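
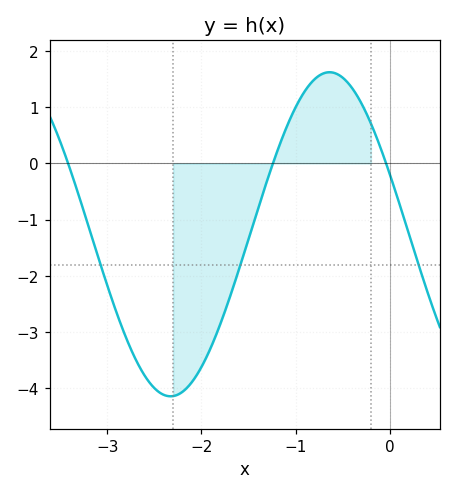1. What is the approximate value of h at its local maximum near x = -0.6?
1.6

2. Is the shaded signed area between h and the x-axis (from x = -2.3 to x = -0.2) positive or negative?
negative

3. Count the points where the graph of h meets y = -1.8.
3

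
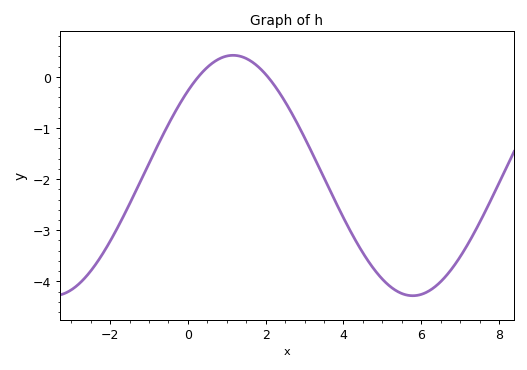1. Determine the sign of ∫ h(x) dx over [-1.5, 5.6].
negative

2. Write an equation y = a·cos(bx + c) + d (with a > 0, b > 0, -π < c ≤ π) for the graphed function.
y = 2.35cos(0.68x - 0.79) - 1.93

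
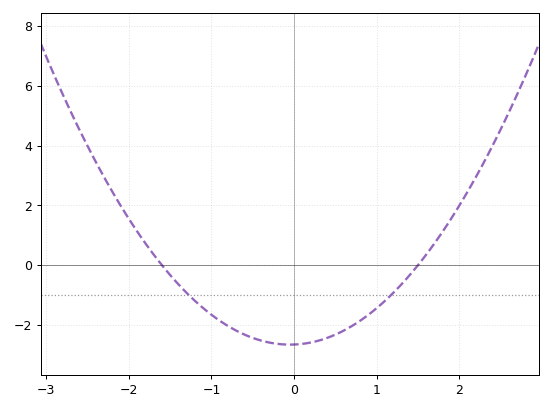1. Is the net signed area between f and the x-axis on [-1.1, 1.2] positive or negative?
negative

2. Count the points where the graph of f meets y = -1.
2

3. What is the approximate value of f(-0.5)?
-2.4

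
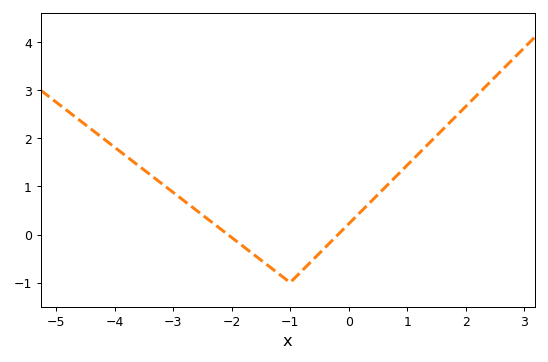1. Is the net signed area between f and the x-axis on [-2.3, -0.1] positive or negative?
negative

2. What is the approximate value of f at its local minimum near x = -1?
-1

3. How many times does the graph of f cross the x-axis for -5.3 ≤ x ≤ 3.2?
2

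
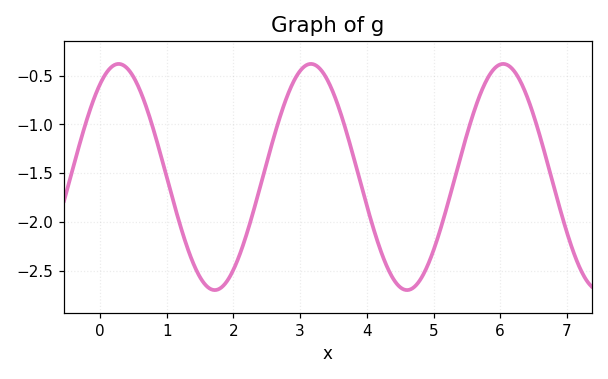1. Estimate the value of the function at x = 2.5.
-1.4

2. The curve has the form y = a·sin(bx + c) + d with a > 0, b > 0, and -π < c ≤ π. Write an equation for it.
y = 1.16sin(2.2x + 0.96) - 1.54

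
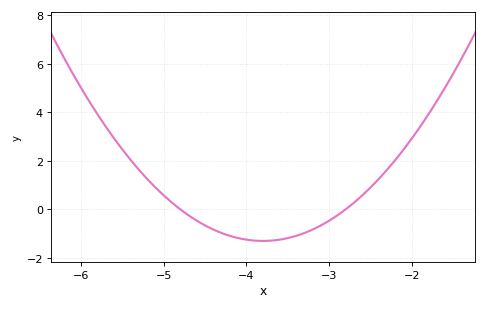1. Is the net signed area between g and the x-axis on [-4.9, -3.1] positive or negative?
negative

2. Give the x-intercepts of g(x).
-4.8, -2.8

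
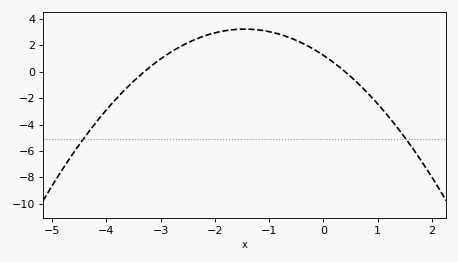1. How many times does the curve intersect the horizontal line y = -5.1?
2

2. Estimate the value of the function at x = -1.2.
3.16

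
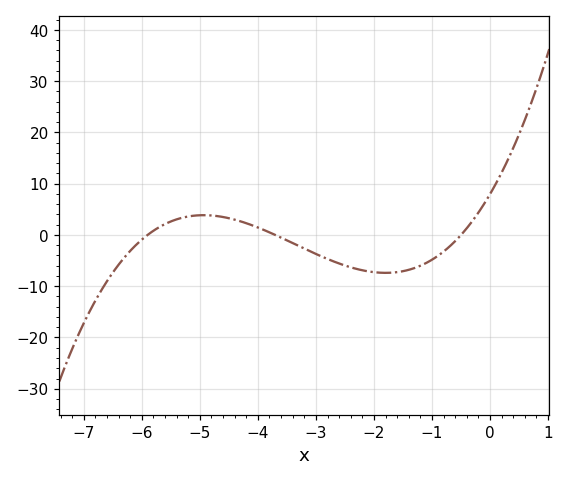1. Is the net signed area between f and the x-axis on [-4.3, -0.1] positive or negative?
negative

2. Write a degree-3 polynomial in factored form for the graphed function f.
y = 0.73(x + 5.9)(x + 3.7)(x + 0.5)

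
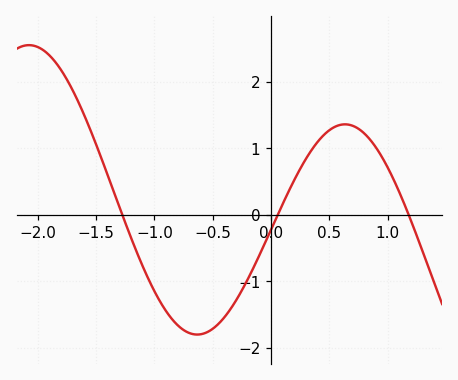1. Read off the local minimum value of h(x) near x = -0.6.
-1.8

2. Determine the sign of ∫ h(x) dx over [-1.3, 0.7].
negative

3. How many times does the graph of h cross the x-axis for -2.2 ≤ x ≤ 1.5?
3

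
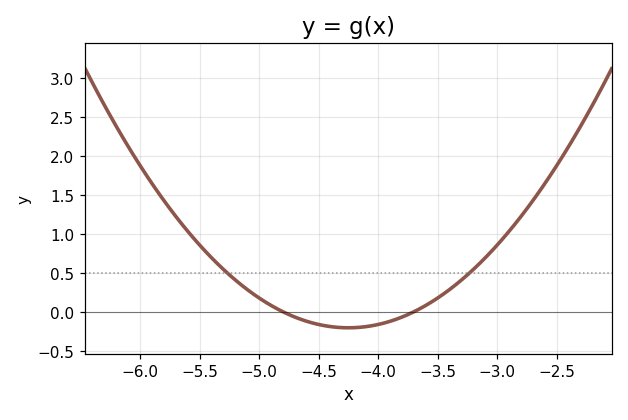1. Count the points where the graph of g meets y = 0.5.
2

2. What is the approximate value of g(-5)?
0.2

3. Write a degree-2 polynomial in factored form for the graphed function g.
y = 0.68(x + 4.8)(x + 3.7)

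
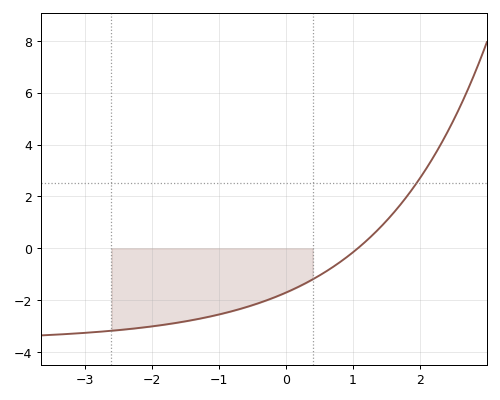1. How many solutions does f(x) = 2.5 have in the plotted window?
1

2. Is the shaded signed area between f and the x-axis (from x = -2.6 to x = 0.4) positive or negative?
negative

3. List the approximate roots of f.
1.07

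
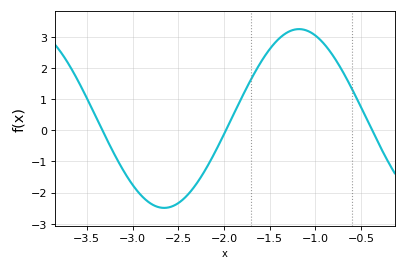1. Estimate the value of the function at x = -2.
-0.1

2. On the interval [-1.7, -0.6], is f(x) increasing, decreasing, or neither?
neither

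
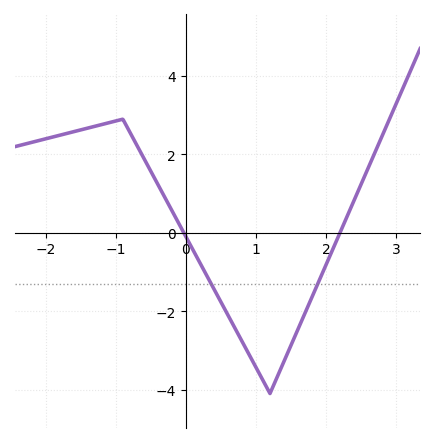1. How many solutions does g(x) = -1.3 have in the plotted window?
2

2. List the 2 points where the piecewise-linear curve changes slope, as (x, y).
(-0.9, 2.9); (1.2, -4.1)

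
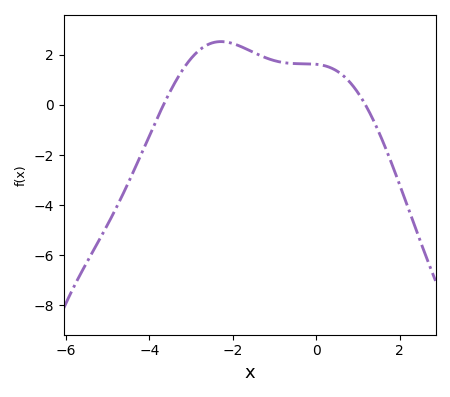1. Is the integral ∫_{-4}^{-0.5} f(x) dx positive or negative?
positive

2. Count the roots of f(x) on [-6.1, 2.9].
2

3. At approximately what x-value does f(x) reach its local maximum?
-2.2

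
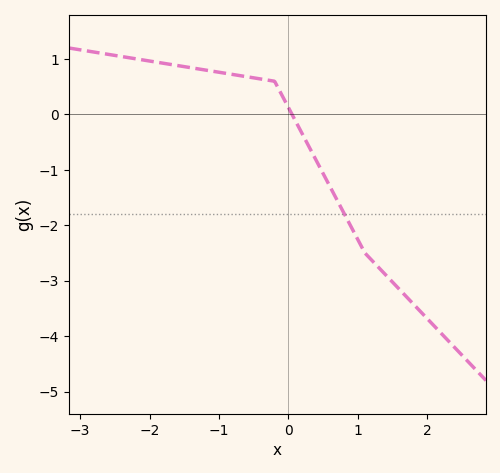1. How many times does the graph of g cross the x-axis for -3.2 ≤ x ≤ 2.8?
1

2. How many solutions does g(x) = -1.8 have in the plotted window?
1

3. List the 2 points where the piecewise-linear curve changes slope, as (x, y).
(-0.2, 0.6); (1.1, -2.5)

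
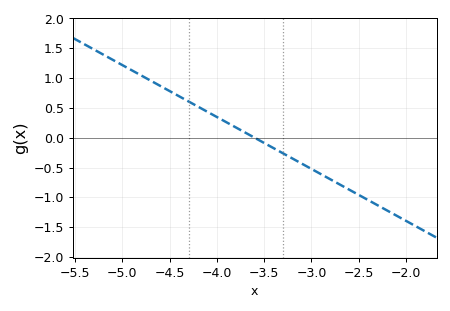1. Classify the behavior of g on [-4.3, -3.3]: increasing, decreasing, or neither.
decreasing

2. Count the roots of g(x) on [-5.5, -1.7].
1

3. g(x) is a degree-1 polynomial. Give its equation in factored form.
y = -0.87(x + 3.6)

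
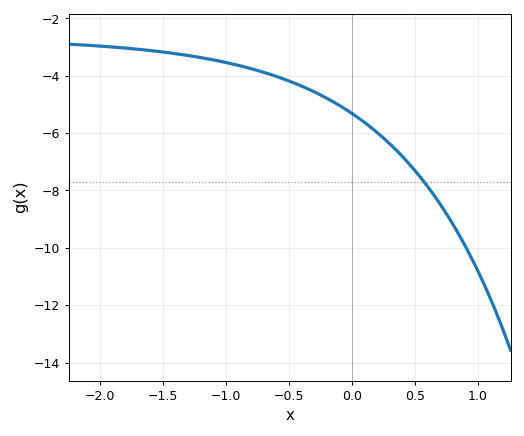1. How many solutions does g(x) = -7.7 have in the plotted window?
1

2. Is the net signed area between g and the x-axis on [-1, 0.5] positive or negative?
negative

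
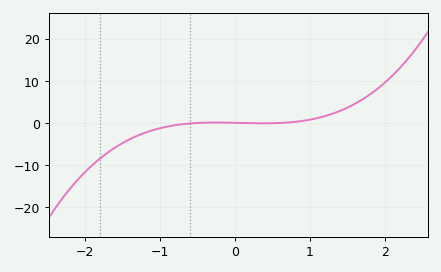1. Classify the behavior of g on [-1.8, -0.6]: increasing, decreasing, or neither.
increasing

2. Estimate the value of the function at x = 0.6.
0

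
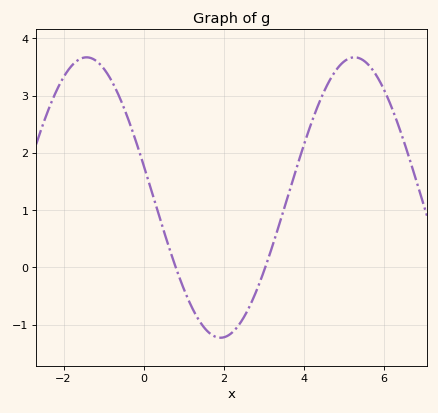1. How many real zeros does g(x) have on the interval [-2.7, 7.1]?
2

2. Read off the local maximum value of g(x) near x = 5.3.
3.67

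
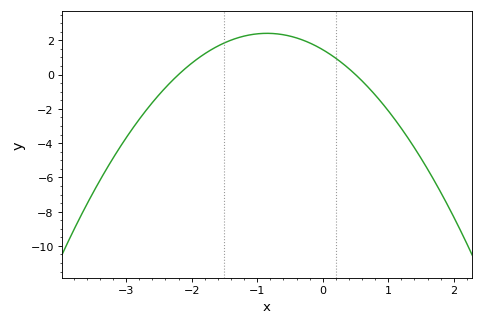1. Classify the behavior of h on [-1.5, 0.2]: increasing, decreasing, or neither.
neither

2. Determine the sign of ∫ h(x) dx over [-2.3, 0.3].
positive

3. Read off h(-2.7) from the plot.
-2.2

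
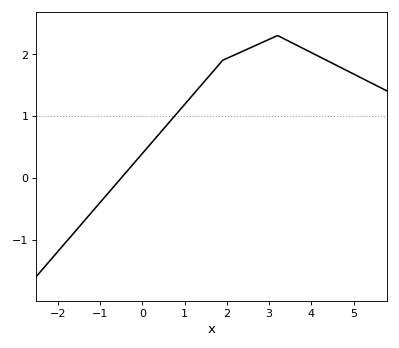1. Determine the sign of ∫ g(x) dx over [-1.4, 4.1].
positive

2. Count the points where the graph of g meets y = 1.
1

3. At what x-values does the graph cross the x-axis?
-0.498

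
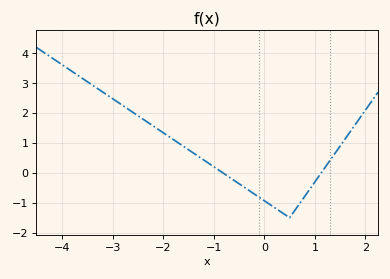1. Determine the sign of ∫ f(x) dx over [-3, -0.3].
positive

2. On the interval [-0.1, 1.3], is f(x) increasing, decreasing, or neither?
neither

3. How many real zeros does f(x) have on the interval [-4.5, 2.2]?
2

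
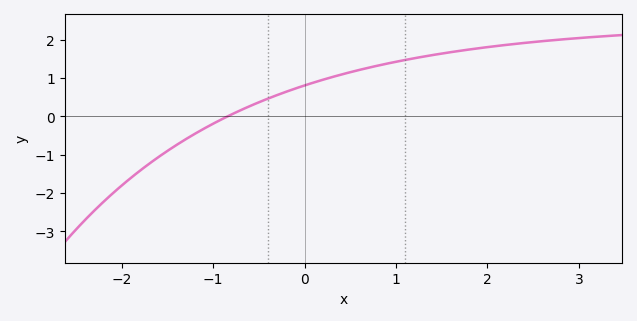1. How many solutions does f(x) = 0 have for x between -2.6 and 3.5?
1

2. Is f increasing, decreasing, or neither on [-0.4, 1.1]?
increasing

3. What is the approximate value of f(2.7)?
2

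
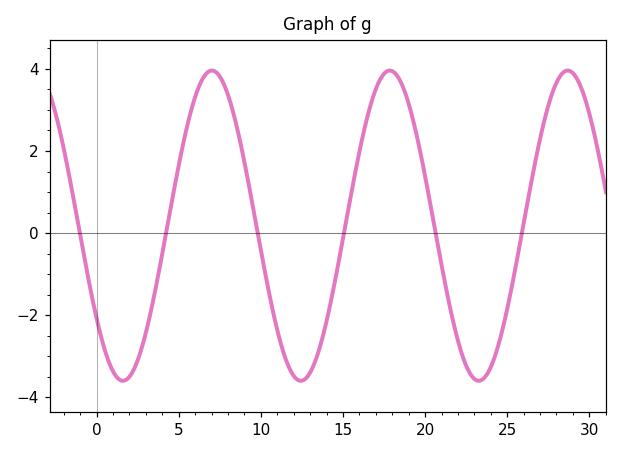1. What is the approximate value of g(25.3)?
-1.2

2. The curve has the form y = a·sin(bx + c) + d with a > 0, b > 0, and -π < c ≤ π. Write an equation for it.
y = 3.78sin(0.58x - 2.5) + 0.18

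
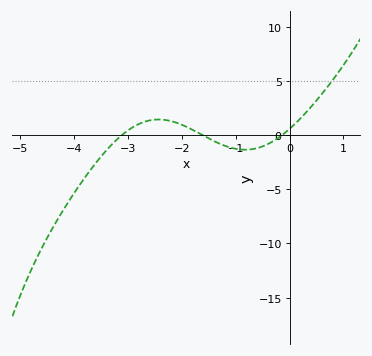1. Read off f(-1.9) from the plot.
0.727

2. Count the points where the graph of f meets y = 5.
1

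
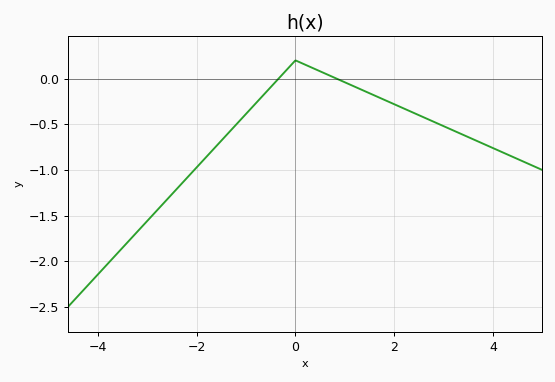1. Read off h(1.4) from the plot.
-0.15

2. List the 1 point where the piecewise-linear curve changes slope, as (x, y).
(0, 0.2)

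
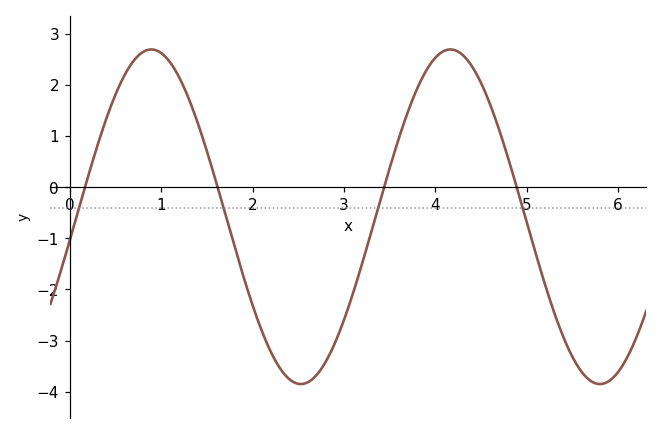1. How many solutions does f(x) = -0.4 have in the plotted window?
4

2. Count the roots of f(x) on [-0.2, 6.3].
4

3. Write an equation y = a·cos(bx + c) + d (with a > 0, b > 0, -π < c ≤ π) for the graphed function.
y = 3.27cos(1.9x - 1.7) - 0.58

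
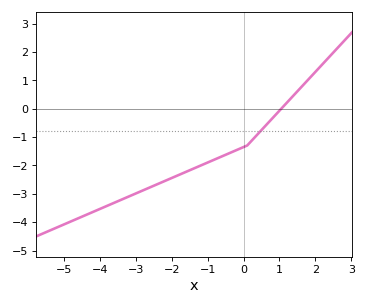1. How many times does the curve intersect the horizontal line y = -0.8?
1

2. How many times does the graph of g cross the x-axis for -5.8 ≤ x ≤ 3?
1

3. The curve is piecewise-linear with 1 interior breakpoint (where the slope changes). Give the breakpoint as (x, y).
(0.1, -1.3)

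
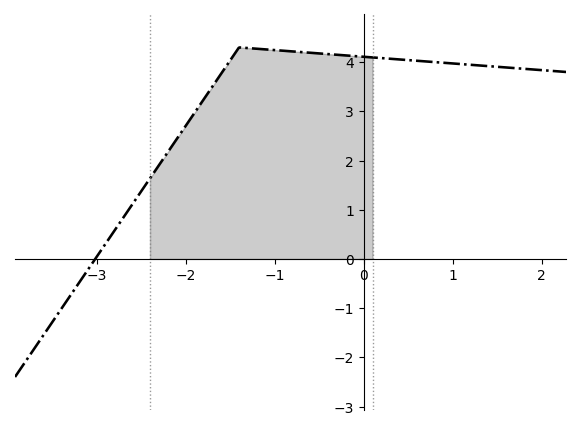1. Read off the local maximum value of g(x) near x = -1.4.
4.3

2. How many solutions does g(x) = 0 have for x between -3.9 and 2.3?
1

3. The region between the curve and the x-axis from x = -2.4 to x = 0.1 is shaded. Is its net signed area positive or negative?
positive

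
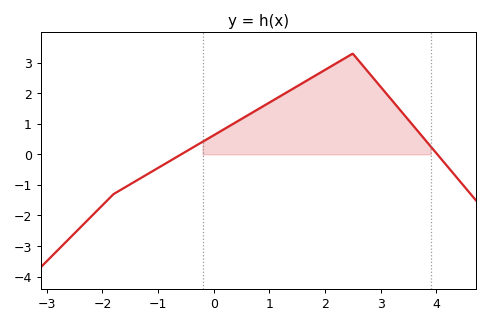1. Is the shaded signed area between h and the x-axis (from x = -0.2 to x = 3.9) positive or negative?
positive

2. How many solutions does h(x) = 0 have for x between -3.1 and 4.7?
2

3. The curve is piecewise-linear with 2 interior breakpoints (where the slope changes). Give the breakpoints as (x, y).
(-1.8, -1.3); (2.5, 3.3)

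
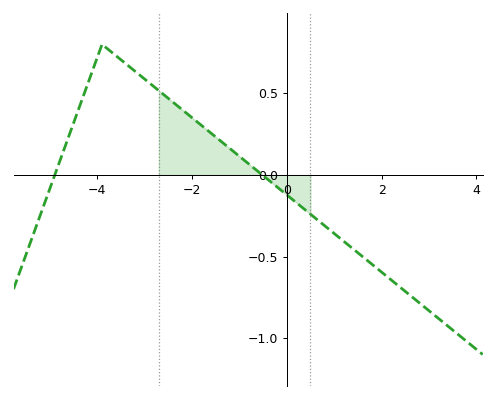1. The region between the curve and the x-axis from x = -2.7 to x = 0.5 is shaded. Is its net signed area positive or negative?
positive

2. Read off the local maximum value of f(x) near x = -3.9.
0.8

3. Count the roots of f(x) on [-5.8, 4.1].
2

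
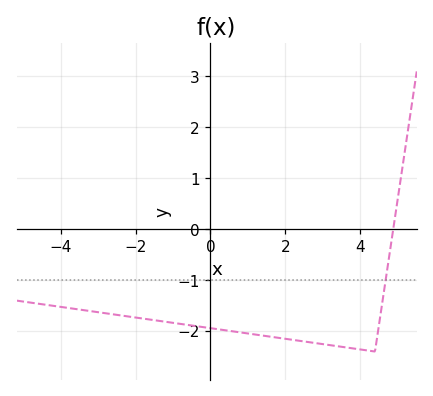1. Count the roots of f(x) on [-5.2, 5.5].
1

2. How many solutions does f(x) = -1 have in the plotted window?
1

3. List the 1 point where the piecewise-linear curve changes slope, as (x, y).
(4.4, -2.4)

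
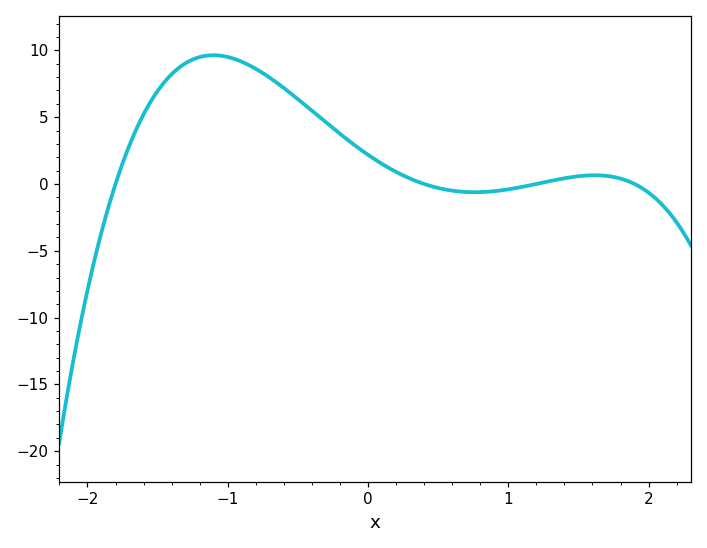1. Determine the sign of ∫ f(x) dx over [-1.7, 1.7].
positive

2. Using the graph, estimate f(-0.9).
9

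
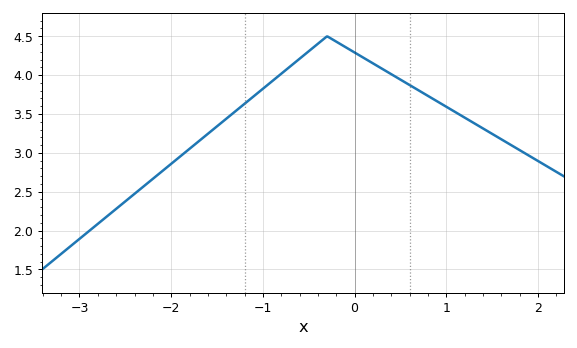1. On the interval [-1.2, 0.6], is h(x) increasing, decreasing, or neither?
neither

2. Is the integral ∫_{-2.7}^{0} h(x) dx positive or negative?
positive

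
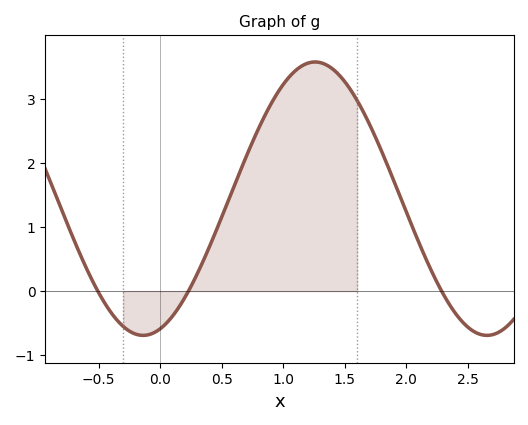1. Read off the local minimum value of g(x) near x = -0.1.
-0.7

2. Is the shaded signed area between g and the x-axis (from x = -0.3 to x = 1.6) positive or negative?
positive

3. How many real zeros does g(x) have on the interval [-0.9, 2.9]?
3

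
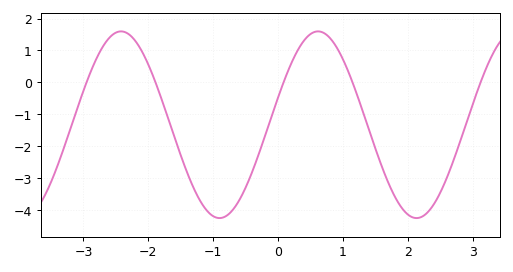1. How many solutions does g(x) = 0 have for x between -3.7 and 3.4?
5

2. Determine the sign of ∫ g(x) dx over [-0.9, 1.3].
negative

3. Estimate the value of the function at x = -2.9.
0.3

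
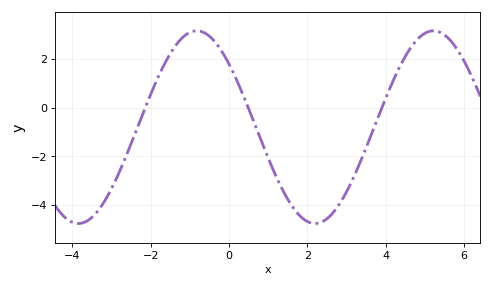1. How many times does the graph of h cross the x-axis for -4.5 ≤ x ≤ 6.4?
3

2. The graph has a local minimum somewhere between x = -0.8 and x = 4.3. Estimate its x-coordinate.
2.19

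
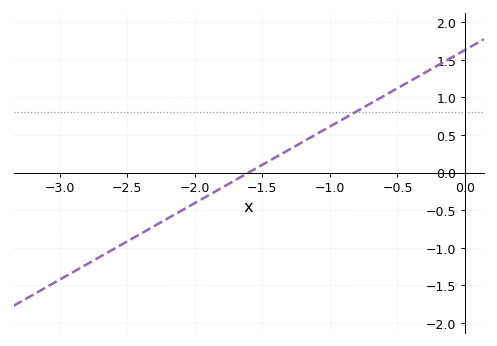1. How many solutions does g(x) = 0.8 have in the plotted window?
1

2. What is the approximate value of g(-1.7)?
-0.1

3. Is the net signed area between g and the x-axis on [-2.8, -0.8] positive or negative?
negative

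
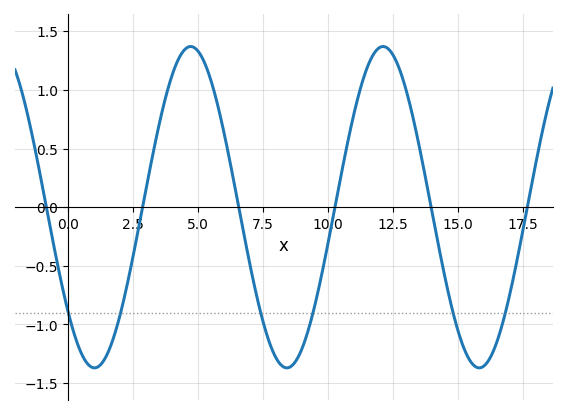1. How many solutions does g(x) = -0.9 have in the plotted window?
6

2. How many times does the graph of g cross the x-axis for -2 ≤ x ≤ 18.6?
6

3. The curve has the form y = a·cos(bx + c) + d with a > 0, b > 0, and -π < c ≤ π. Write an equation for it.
y = 1.37cos(0.85x + 2.3) + 0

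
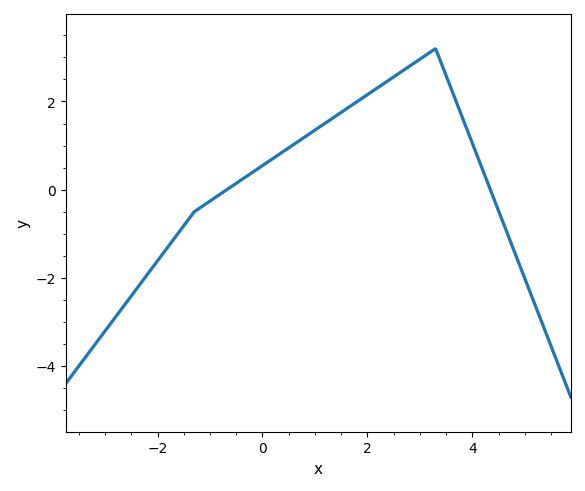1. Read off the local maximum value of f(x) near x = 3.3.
3.2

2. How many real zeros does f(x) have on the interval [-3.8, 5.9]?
2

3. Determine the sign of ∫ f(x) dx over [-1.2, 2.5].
positive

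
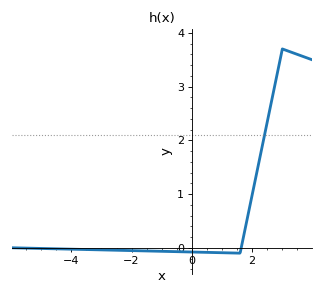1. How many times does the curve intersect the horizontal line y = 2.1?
1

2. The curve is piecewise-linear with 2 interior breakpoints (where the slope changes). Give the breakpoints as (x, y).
(1.6, -0.1); (3, 3.7)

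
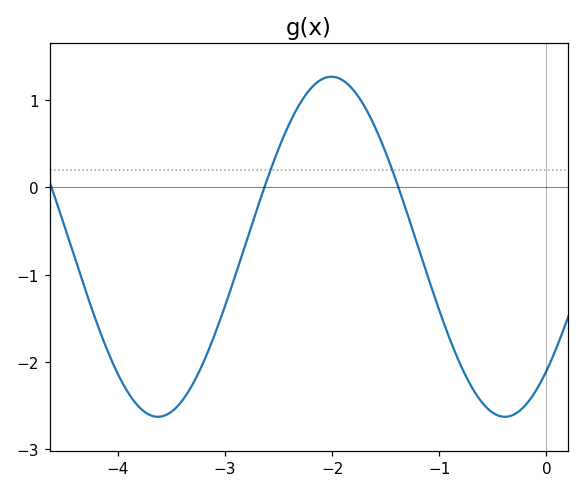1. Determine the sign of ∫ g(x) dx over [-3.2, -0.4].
negative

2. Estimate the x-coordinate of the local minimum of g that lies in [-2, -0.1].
-0.4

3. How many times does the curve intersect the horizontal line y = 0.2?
2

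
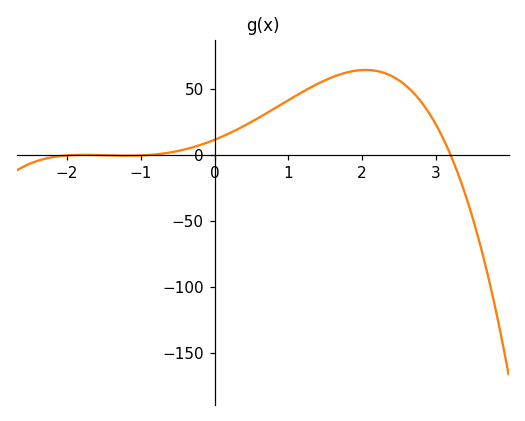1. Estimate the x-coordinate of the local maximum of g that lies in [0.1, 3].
2.05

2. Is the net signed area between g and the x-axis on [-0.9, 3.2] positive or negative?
positive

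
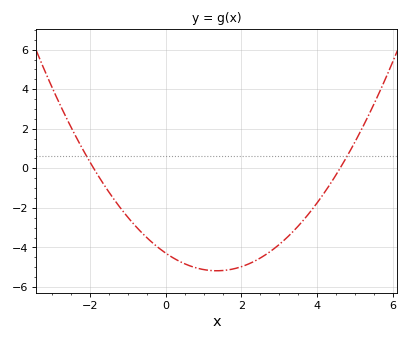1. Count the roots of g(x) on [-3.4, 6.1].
2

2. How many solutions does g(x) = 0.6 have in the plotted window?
2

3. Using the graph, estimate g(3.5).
-2.91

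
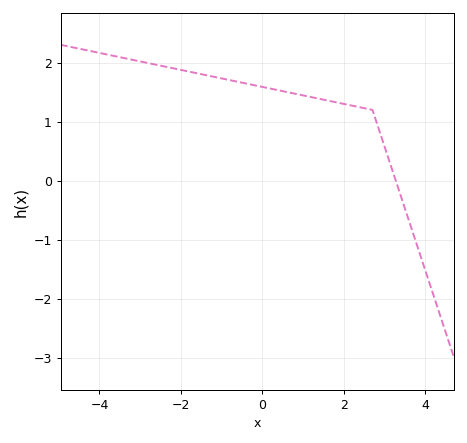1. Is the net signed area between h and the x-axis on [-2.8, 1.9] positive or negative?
positive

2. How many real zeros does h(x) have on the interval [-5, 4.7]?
1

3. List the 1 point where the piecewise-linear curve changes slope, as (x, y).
(2.7, 1.2)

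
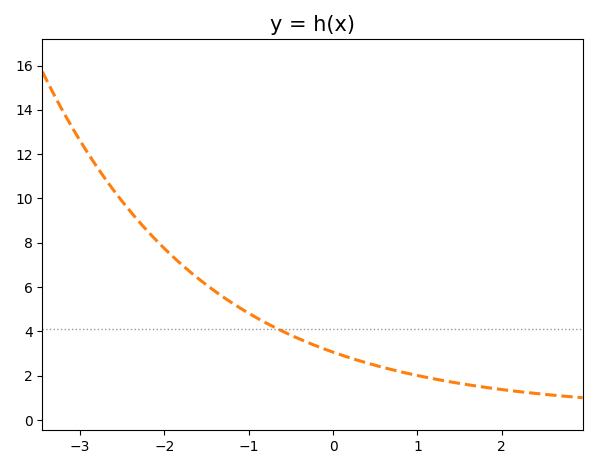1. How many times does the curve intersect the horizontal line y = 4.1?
1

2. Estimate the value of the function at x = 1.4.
1.8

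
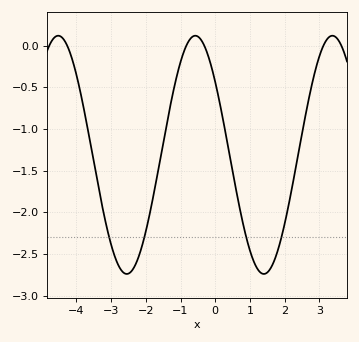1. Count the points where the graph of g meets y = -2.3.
4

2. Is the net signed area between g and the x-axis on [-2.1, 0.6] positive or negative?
negative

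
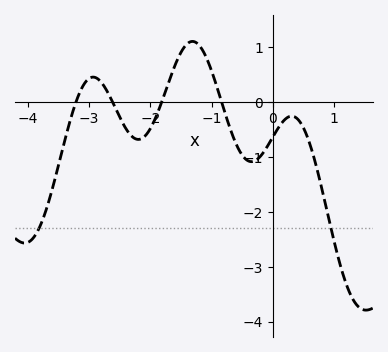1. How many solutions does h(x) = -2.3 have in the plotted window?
2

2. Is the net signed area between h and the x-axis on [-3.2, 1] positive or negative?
negative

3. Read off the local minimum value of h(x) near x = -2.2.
-0.678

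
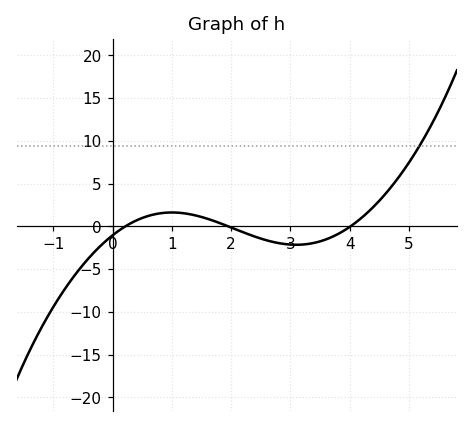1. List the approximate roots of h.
0.215, 1.95, 4.01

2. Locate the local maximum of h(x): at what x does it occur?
1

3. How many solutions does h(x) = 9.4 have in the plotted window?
1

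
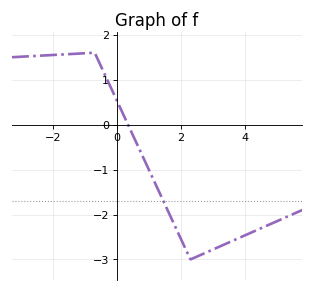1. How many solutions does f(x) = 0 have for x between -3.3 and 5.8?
1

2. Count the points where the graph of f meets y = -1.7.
1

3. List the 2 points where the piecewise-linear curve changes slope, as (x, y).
(-0.7, 1.6); (2.3, -3)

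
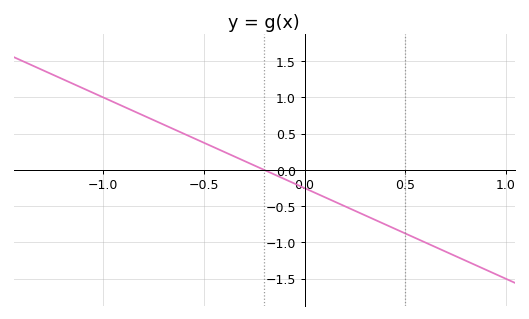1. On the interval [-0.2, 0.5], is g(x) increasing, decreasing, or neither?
decreasing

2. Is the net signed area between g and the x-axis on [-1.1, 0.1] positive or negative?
positive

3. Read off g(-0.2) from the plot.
0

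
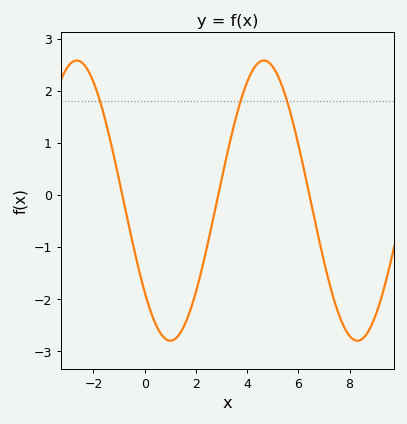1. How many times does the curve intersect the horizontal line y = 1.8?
3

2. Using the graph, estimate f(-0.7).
-0.402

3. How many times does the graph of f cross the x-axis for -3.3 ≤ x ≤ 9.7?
3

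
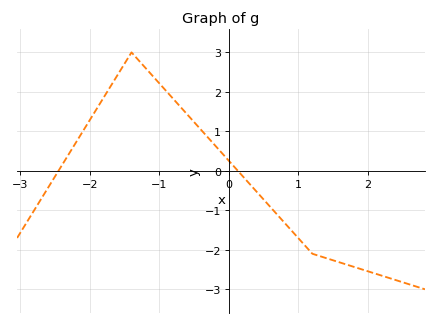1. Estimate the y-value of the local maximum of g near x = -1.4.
3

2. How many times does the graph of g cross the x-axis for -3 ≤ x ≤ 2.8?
2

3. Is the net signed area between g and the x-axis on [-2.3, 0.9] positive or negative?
positive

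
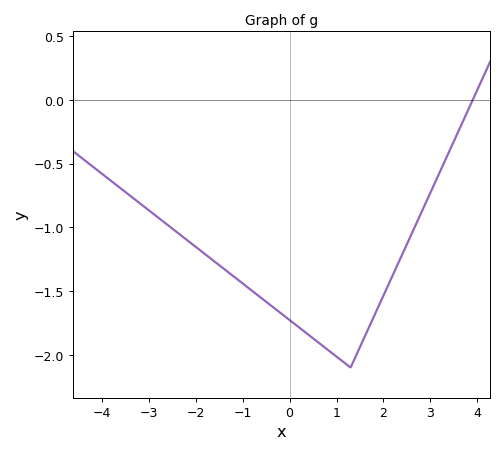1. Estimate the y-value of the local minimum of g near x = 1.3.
-2.1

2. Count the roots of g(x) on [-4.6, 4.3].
1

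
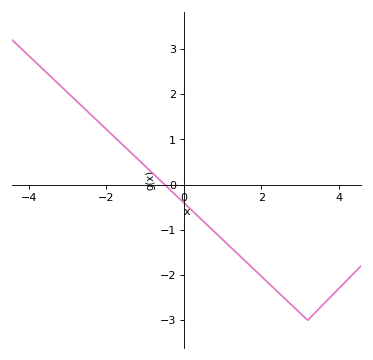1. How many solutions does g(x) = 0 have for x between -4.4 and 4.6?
1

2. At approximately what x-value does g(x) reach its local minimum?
3.2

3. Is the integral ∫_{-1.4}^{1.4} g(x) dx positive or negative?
negative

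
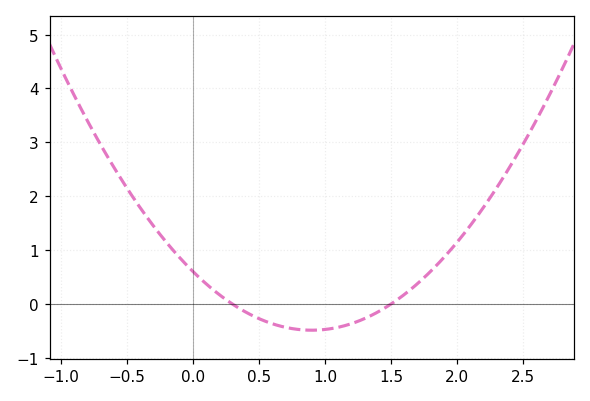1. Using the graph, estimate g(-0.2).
1.1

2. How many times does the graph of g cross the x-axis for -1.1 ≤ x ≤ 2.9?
2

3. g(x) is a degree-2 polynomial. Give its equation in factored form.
y = 1.35(x - 0.3)(x - 1.5)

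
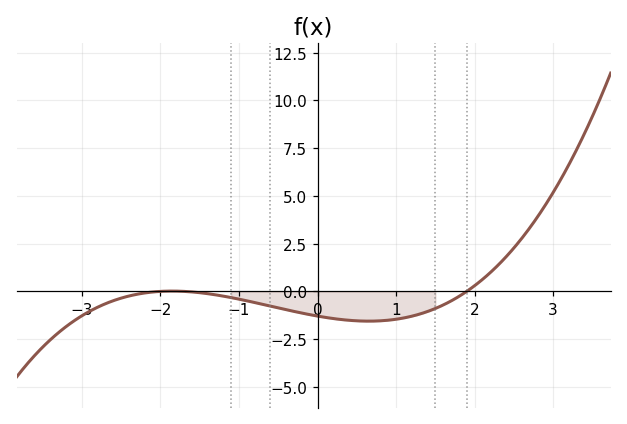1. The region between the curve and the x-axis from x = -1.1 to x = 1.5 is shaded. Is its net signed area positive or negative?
negative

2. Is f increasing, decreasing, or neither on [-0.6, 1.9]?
neither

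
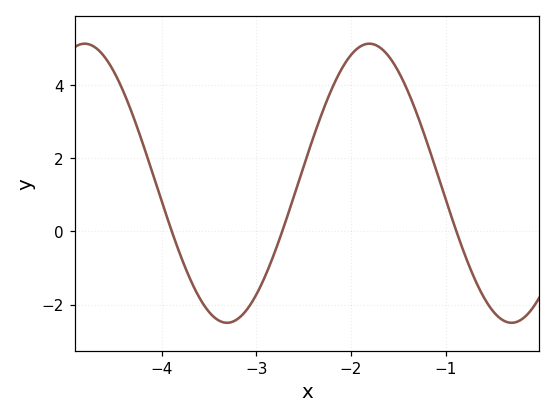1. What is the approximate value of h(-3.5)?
-2.2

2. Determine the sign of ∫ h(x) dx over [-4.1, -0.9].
positive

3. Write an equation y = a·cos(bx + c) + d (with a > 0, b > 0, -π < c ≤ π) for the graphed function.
y = 3.82cos(2.1x - 2.5) + 1.32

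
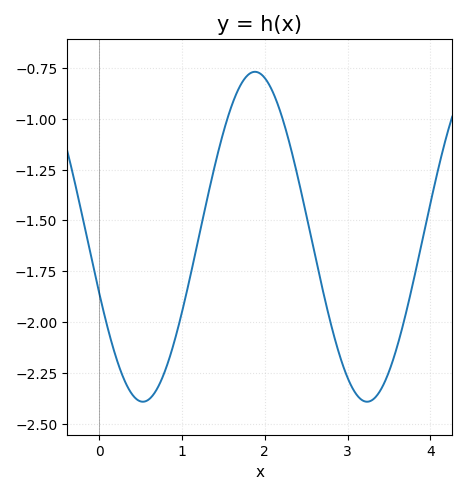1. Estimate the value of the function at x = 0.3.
-2.28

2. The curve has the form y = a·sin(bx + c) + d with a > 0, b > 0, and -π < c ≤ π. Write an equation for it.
y = 0.81sin(2.3x - 2.8) - 1.58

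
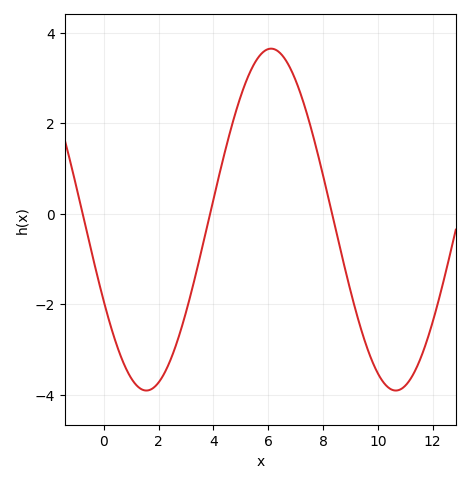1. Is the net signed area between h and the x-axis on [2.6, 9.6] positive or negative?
positive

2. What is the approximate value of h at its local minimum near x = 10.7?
-4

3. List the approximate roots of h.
-0.8, 3.8, 8.4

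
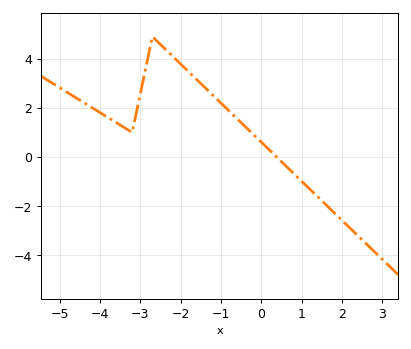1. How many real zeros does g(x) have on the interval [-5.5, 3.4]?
1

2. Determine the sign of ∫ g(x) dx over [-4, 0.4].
positive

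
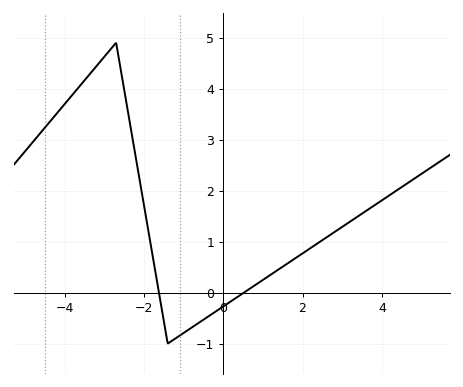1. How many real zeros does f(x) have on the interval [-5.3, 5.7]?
2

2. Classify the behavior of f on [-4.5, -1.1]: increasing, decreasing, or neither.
neither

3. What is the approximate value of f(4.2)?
1.91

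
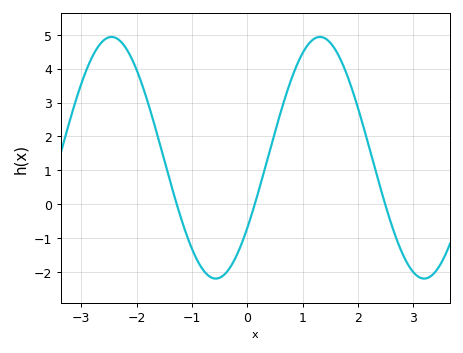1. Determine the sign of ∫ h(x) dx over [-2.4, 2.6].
positive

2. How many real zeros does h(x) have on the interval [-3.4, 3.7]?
3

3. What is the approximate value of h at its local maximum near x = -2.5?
4.9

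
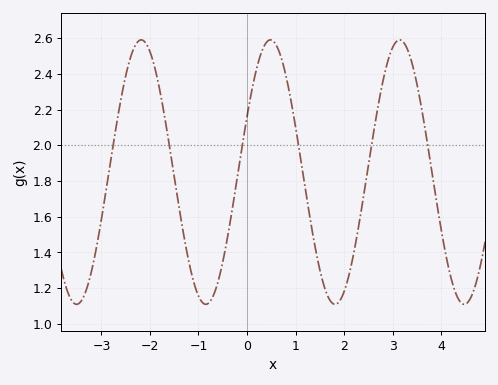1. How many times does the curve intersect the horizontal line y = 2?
6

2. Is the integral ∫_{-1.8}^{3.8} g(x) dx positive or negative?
positive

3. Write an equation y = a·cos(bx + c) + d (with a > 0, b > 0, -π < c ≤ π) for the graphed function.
y = 0.74cos(2.4x - 1.1) + 1.85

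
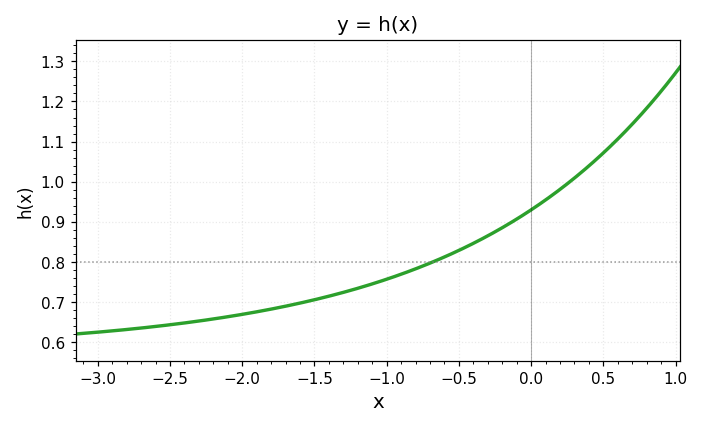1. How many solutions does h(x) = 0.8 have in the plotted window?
1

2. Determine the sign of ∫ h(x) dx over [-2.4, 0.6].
positive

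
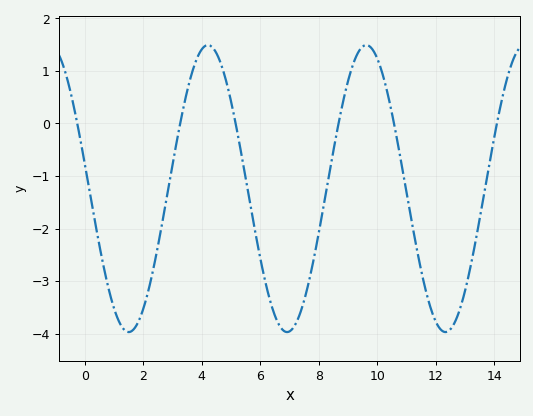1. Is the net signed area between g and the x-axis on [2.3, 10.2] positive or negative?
negative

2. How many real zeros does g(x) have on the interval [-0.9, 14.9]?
6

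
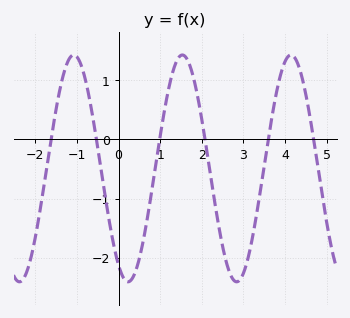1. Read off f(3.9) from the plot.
1.1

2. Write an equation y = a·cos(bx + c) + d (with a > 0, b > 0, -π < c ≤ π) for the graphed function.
y = 1.92cos(2.4x + 2.6) - 0.49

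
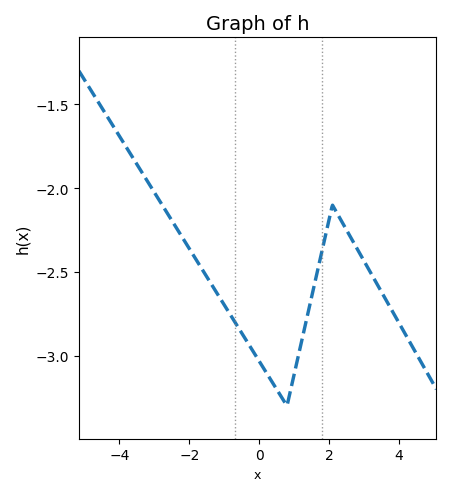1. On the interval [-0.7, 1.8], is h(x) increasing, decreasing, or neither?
neither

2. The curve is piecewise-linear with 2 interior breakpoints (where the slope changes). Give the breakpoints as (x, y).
(0.8, -3.3); (2.1, -2.1)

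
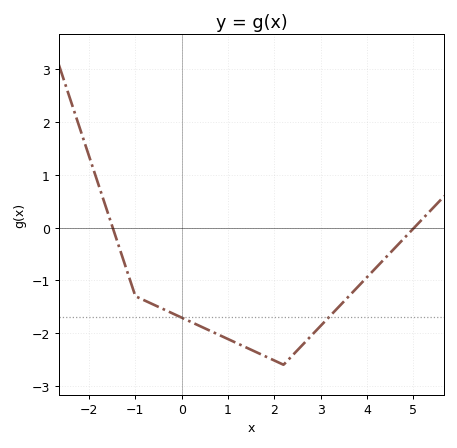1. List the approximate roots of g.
-1.4, 5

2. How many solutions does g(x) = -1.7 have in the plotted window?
2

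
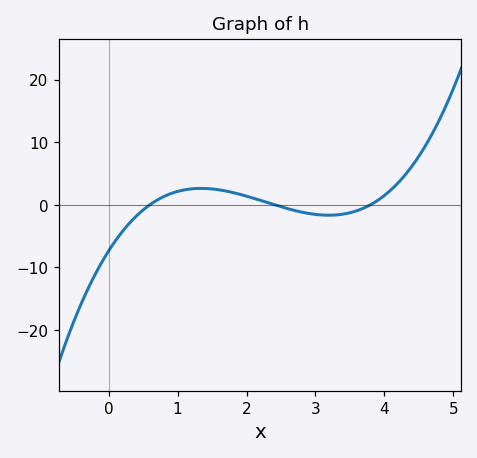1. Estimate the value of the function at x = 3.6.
-0.972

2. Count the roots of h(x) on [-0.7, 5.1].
3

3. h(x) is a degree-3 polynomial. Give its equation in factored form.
y = 1.35(x - 0.6)(x - 2.4)(x - 3.8)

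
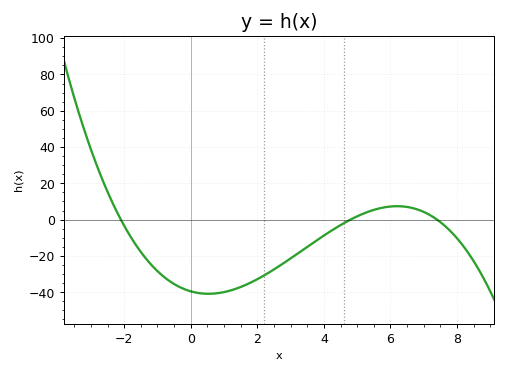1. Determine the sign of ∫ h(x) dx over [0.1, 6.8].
negative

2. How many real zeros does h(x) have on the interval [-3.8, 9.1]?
3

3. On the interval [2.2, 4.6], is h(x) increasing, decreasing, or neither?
increasing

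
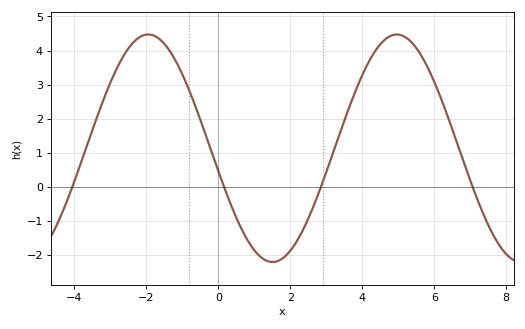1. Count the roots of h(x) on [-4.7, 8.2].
4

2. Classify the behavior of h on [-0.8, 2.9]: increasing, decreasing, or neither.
neither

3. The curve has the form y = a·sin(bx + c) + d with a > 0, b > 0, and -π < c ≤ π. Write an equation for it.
y = 3.34sin(0.91x - 2.94) + 1.13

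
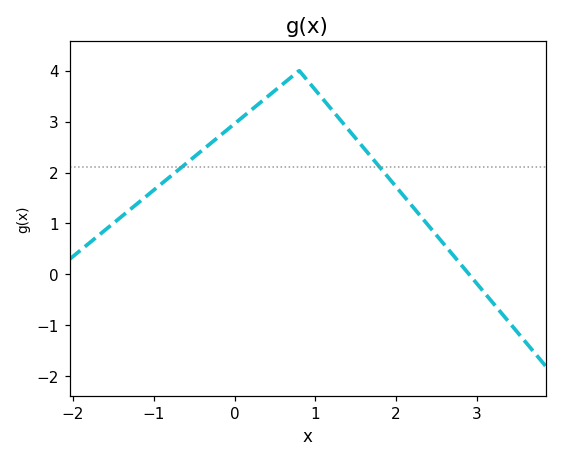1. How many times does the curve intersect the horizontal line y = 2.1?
2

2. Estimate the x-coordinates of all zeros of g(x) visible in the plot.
2.9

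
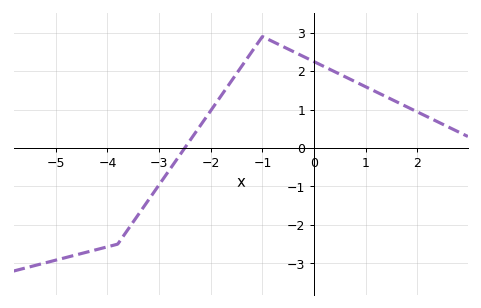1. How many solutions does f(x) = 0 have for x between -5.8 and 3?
1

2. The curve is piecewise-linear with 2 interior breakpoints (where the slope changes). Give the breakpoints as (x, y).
(-3.8, -2.5); (-1, 2.9)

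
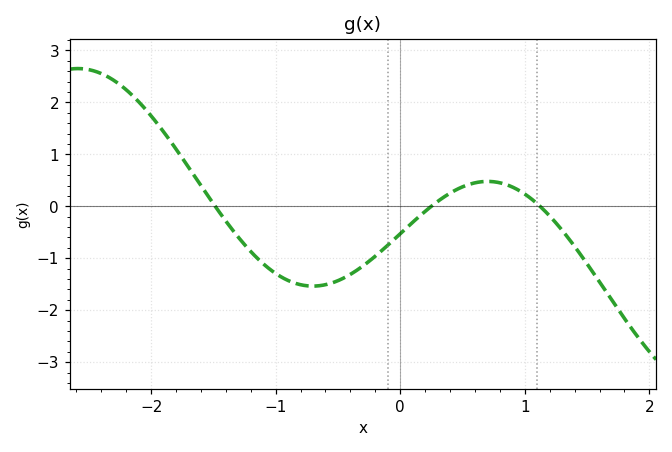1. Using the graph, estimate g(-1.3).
-0.6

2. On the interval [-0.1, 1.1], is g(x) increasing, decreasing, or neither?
neither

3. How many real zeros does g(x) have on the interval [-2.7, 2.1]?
3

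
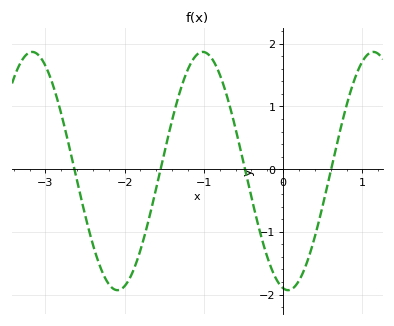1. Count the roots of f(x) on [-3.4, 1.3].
4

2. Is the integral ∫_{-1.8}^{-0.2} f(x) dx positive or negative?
positive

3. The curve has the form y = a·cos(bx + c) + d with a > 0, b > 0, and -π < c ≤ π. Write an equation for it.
y = 1.9cos(2.92x + 2.96) - 0.03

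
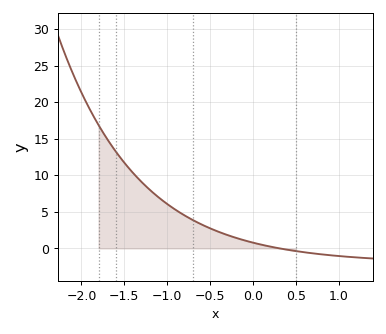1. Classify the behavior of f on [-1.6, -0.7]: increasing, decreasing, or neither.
decreasing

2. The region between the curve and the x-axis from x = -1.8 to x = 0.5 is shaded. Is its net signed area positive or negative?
positive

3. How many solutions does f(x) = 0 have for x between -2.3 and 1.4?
1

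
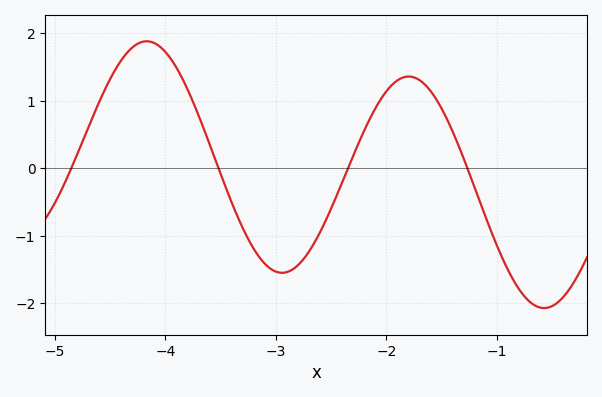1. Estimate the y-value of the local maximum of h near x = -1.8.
1.4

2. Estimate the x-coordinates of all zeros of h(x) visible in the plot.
-4.9, -3.5, -2.3, -1.3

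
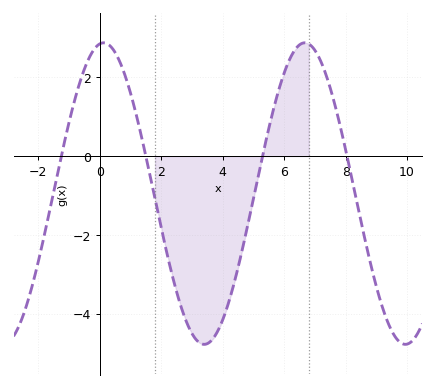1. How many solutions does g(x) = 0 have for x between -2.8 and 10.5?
4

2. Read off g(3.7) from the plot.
-4.6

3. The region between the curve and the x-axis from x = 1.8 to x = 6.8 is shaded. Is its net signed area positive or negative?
negative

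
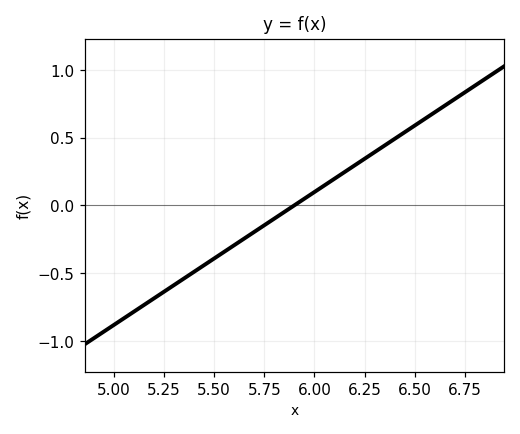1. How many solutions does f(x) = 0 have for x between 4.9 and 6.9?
1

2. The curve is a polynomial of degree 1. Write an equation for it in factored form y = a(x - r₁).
y = 0.98(x - 5.9)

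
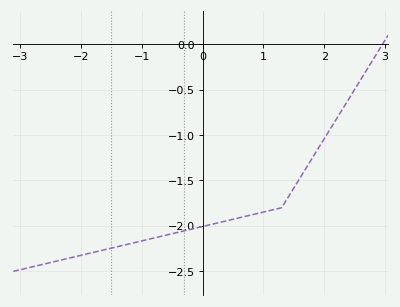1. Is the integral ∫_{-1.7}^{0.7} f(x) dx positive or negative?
negative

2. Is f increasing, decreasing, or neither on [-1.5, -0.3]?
increasing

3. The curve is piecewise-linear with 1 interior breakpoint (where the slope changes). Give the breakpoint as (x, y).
(1.3, -1.8)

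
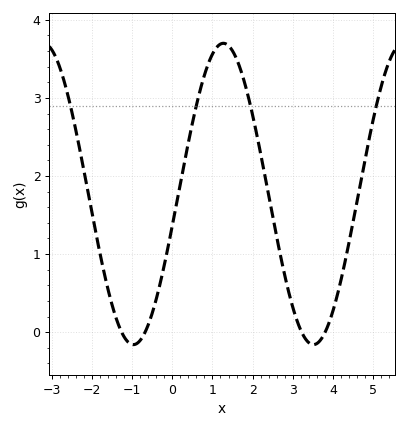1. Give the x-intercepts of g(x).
-1.2, -0.6, 3.2, 3.8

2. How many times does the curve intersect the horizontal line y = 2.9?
4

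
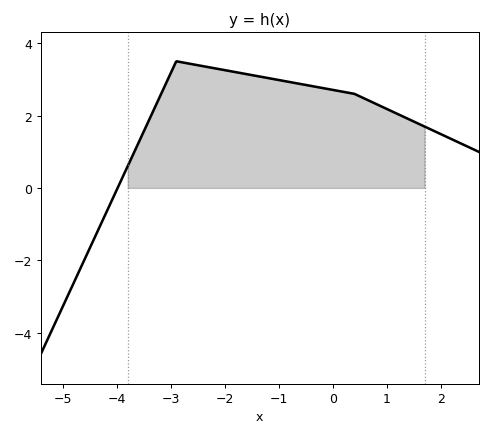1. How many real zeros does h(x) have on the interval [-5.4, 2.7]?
1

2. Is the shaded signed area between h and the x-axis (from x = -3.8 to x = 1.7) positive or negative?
positive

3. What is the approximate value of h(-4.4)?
-1.4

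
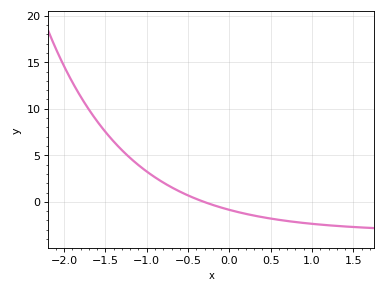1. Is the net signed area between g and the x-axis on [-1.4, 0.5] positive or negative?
positive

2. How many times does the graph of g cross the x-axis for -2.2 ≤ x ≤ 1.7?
1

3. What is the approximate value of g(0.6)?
-2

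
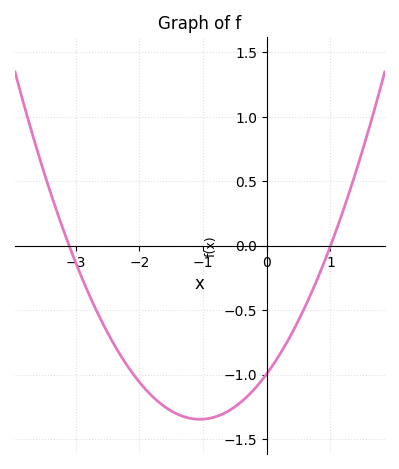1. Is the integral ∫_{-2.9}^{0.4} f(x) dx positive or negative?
negative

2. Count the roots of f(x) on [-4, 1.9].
2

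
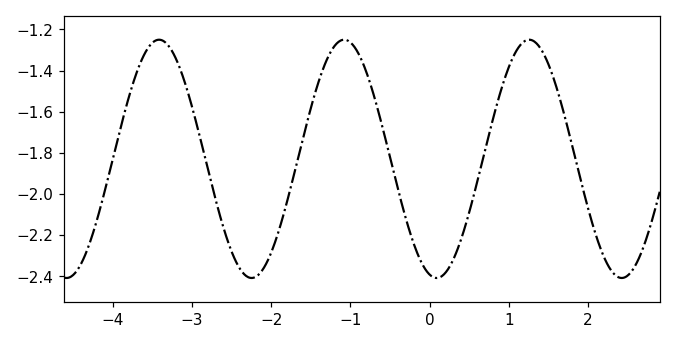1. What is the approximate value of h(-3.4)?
-1.26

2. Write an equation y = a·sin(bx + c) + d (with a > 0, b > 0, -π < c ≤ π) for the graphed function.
y = 0.58sin(2.7x - 1.8) - 1.83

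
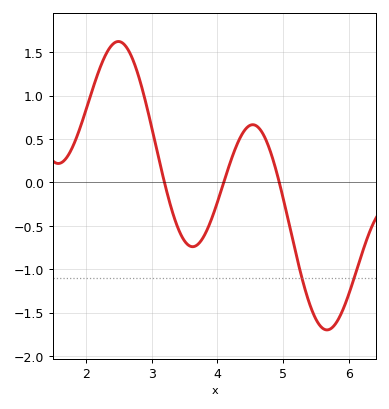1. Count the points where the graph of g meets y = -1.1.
2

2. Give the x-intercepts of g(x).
3.2, 4.1, 4.9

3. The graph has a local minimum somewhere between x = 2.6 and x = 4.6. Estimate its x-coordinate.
3.6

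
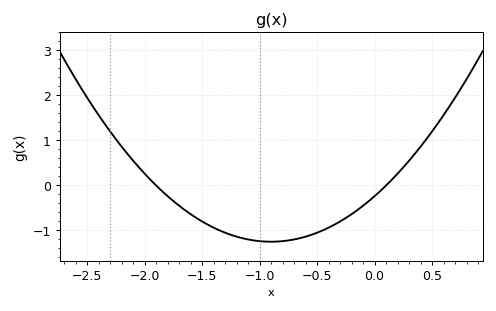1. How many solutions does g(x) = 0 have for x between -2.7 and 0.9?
2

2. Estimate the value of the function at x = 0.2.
0.3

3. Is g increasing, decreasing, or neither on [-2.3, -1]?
decreasing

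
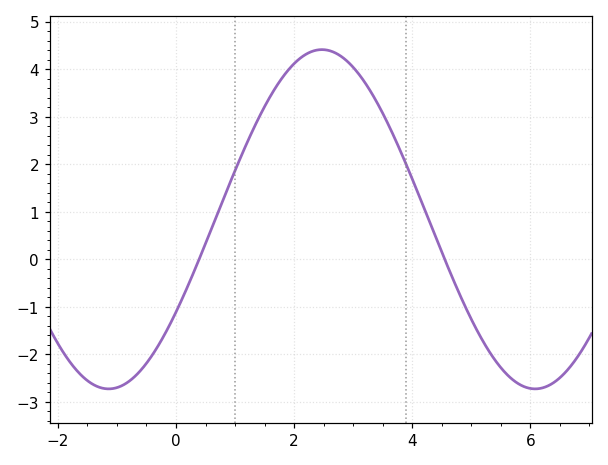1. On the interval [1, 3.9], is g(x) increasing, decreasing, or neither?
neither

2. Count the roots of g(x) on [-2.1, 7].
2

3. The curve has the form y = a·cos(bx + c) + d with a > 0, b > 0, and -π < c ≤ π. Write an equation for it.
y = 3.57cos(0.87x - 2.1) + 0.84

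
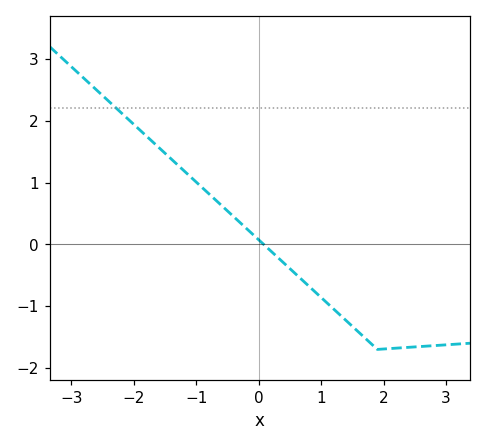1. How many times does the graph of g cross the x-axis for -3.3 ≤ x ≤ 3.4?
1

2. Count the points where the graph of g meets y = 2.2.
1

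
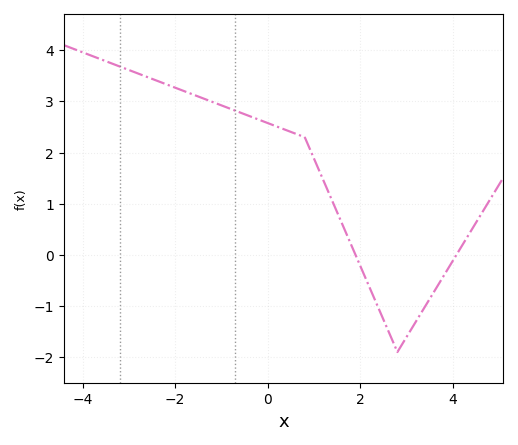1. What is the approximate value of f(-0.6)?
2.8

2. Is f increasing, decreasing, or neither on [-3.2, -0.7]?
decreasing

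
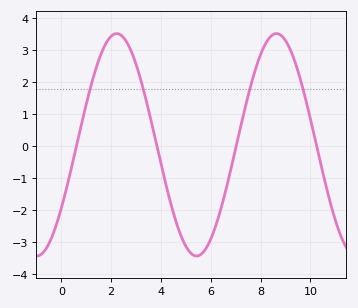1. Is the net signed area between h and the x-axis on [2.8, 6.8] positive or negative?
negative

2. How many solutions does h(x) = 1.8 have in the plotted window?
4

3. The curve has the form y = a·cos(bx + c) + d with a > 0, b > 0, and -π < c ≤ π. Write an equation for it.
y = 3.48cos(0.98x - 2.2) + 0.04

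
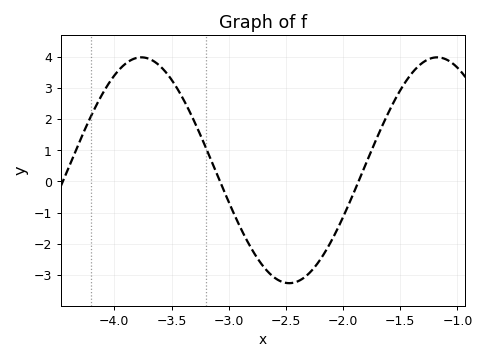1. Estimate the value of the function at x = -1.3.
3.8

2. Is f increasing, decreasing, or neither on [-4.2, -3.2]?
neither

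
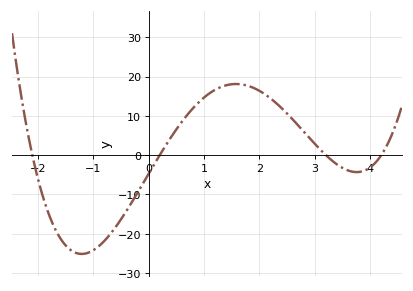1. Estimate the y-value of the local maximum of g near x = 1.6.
18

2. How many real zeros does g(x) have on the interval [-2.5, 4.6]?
4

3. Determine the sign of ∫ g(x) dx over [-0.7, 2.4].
positive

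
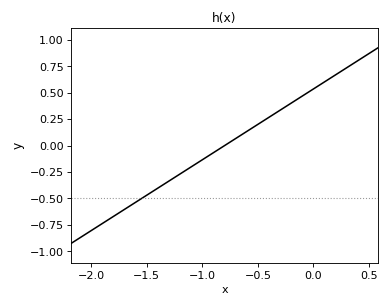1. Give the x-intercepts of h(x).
-0.8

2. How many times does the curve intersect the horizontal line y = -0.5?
1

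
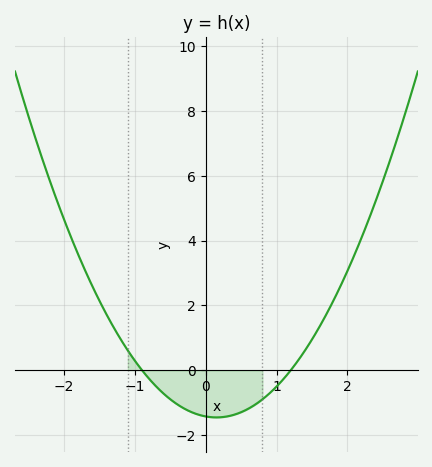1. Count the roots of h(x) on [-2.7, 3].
2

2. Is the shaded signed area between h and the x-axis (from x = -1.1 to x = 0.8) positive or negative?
negative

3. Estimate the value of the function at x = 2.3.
4.65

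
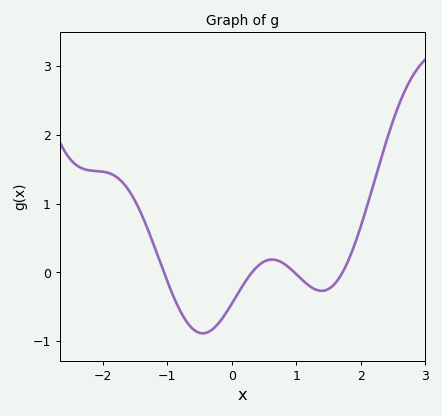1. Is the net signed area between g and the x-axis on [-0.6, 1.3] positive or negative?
negative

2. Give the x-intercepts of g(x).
-1.1, 0.3, 1, 1.7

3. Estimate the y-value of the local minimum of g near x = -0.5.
-0.9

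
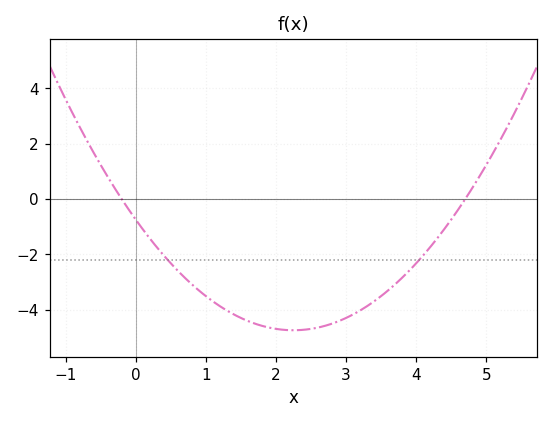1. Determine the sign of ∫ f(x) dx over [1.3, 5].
negative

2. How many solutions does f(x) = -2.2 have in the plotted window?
2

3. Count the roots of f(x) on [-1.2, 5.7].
2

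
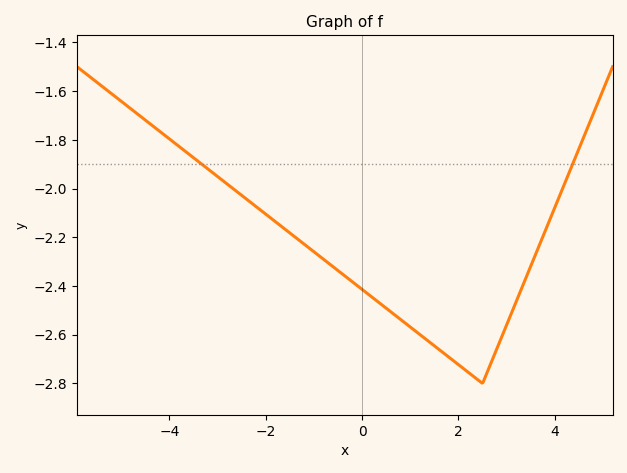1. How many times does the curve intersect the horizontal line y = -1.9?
2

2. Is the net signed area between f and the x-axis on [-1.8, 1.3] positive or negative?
negative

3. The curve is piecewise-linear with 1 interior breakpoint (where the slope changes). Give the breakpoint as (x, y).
(2.5, -2.8)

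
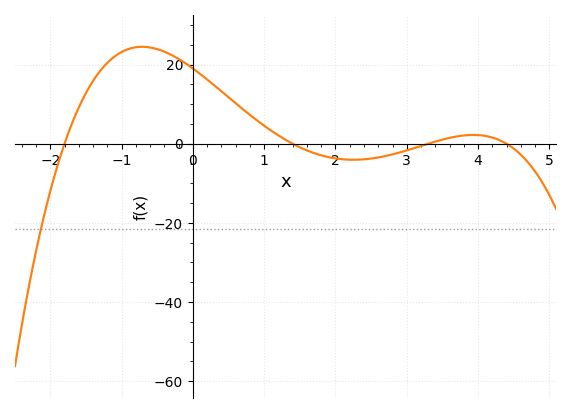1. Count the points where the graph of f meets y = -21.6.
1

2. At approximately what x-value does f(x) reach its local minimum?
2.25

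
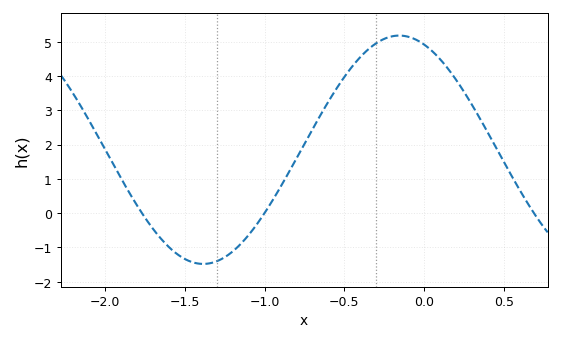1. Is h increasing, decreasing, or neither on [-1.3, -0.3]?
increasing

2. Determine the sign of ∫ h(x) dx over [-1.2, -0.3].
positive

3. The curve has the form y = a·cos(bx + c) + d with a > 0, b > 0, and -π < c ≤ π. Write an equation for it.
y = 3.33cos(2.56x + 0.402) + 1.85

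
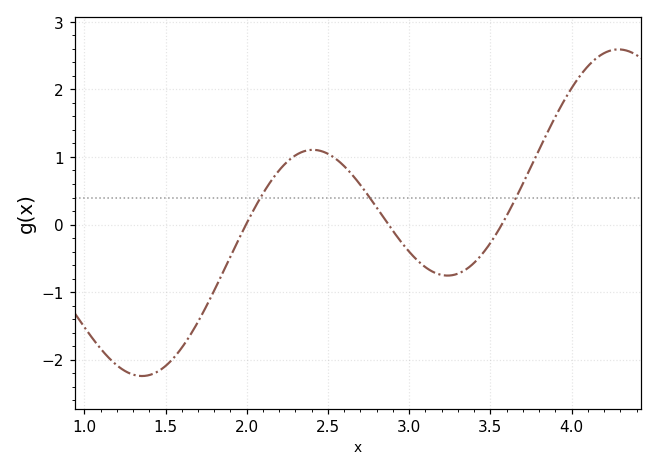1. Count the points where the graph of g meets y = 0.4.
3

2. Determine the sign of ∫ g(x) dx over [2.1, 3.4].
positive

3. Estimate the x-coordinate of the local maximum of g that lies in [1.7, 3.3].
2.41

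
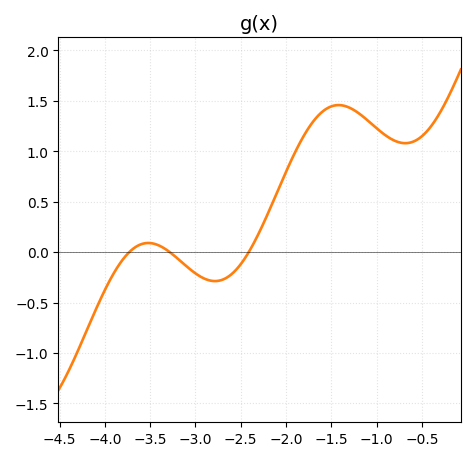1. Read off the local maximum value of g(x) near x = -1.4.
1.46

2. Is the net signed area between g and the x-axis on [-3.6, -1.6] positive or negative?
positive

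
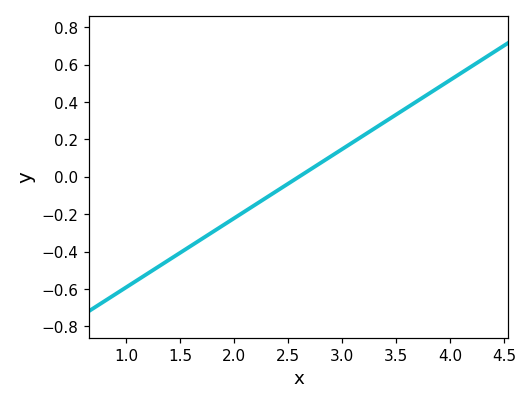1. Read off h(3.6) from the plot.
0.38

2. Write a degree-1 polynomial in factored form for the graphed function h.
y = 0.37(x - 2.6)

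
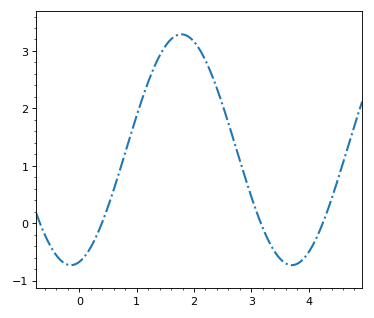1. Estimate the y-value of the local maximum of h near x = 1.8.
3.29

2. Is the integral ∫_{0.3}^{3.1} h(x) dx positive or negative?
positive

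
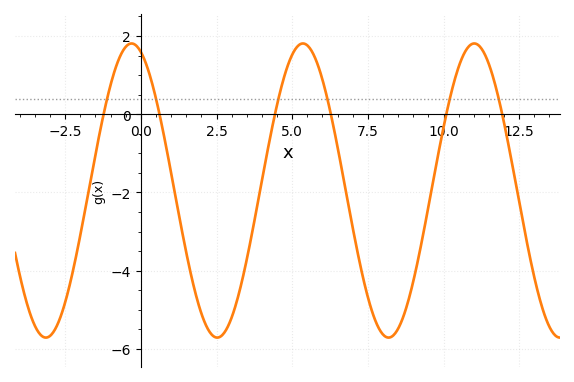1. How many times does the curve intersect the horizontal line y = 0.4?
6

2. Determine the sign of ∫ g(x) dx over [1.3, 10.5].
negative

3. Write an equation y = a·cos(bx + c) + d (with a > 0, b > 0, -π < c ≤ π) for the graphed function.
y = 3.76cos(1.1x + 0.34) - 1.95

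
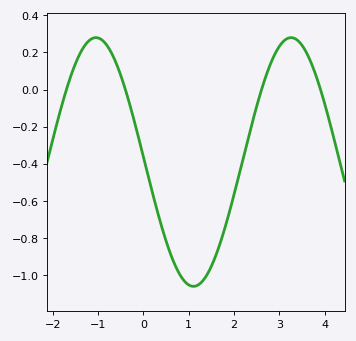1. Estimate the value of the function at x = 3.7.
0.144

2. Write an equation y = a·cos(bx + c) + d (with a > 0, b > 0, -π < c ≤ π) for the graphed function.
y = 0.67cos(1.46x + 1.53) - 0.39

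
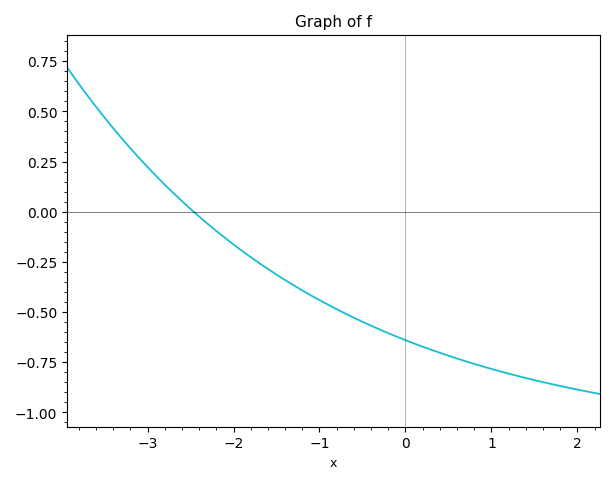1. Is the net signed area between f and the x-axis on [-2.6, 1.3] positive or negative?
negative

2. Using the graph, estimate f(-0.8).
-0.486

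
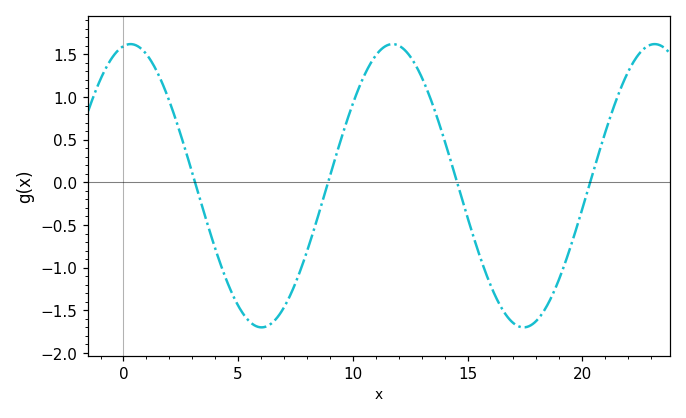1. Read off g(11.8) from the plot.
1.62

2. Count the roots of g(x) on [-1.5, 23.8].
4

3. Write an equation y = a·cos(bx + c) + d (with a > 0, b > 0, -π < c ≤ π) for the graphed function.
y = 1.66cos(0.55x - 0.17) - 0.04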